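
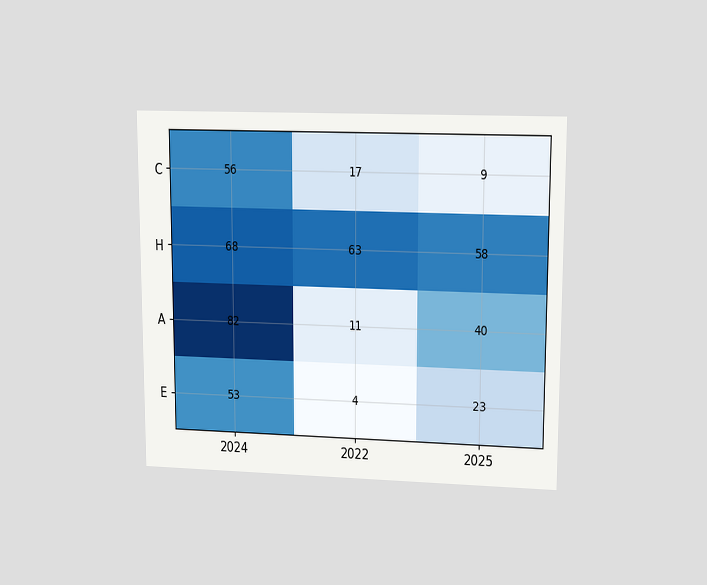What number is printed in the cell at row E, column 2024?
53

The chart is viewed at a slight angle. The (E, 2024) cell reads 53.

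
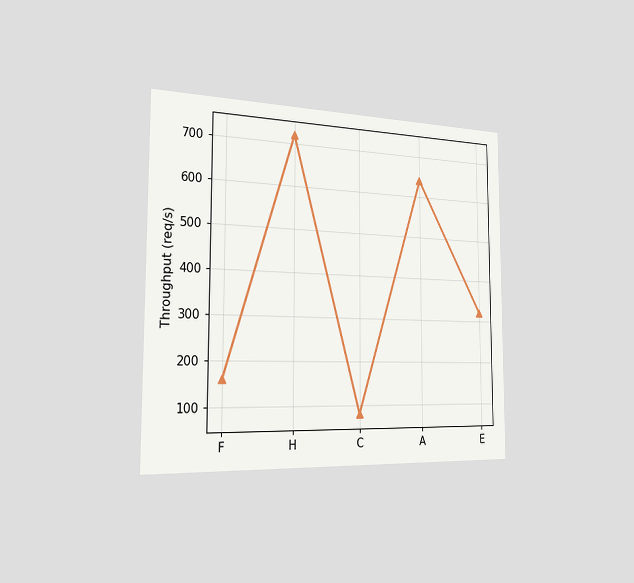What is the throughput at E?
320req/s

The chart is viewed slightly from the left. At E, the line is at 320req/s.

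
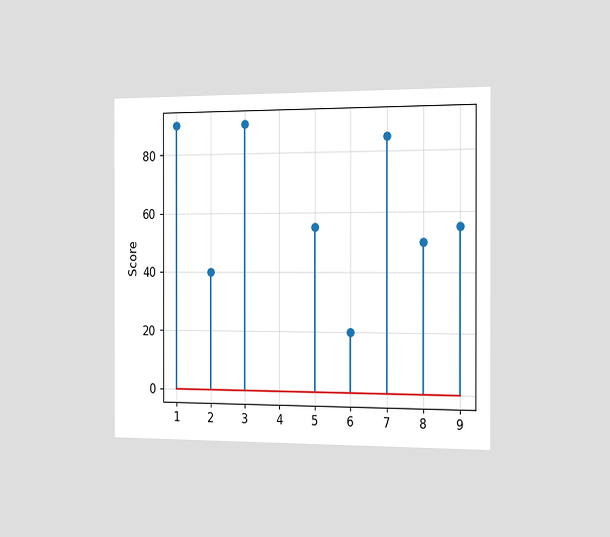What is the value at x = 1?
The chart is viewed slightly from the right. The stem at x=1 reaches 90.

90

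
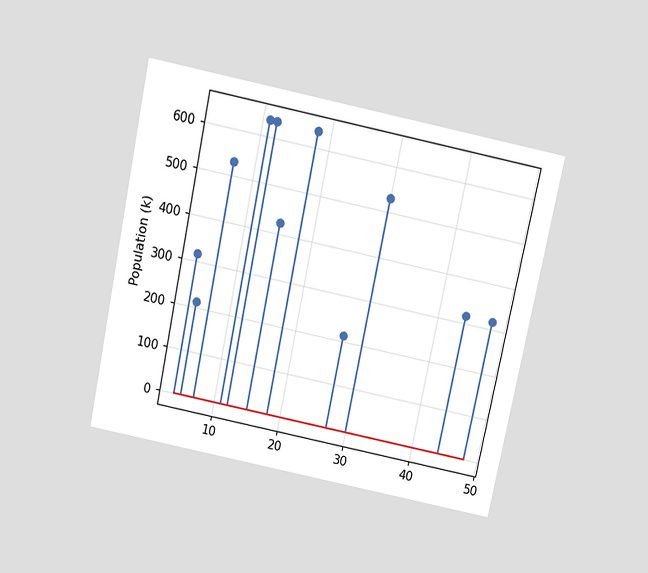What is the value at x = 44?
318k

The chart is tilted about 12° clockwise and viewed slightly from above. The stem at x=44 reaches 318k.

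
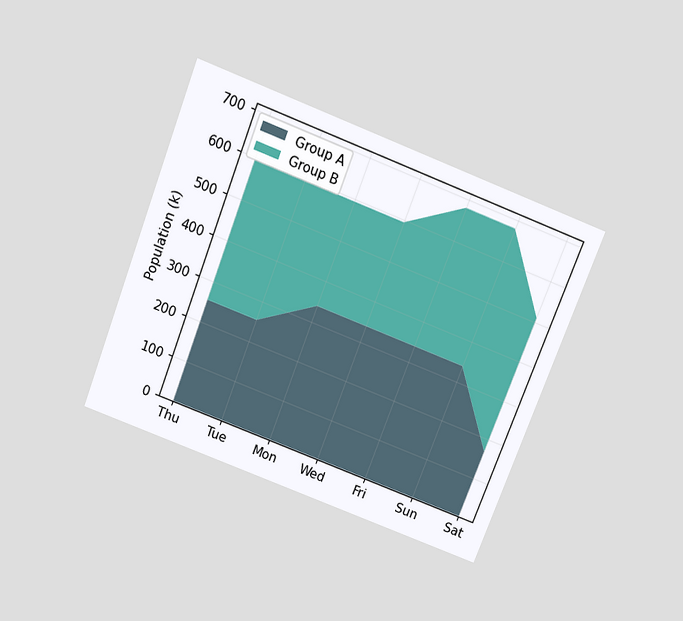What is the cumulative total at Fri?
680k

The chart is tilted about 21° clockwise and viewed slightly from above. The stacked total at Fri reaches 680k.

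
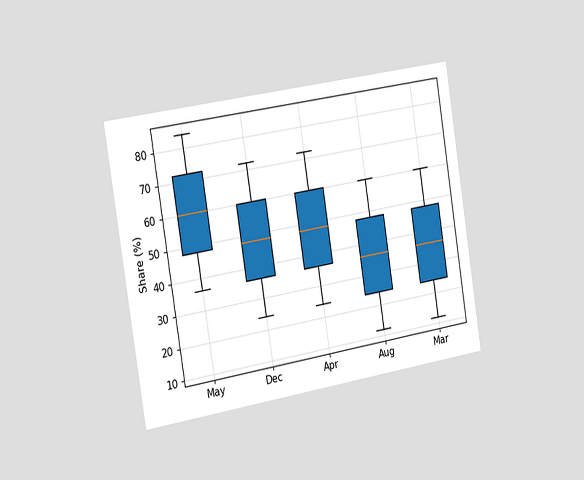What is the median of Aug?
36%

The chart is tilted about 9° counter-clockwise and viewed slightly from the left. The median line in the Aug box sits at 36%.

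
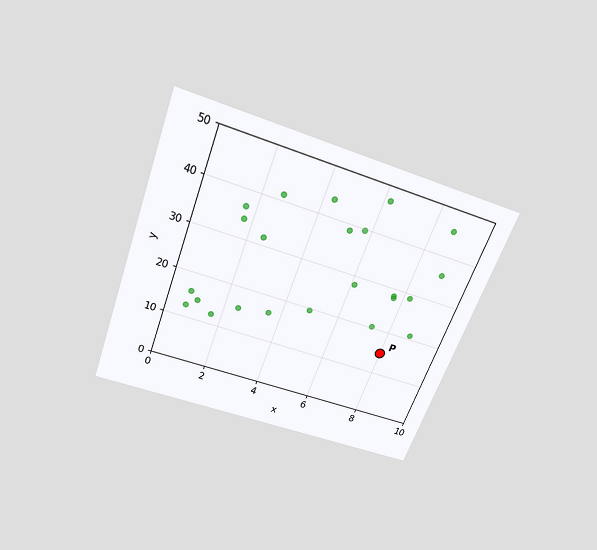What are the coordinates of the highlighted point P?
(8, 15)

The chart is tilted about 20° clockwise and viewed slightly from above. Following the gridlines from P to each axis, P sits at (8, 15).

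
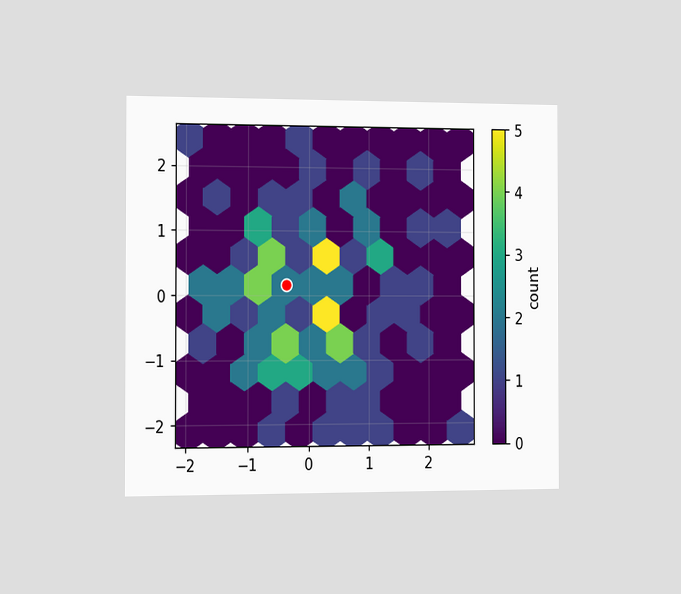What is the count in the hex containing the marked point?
The chart is viewed slightly from the left. The marked hex reads 2 on the colorbar.

2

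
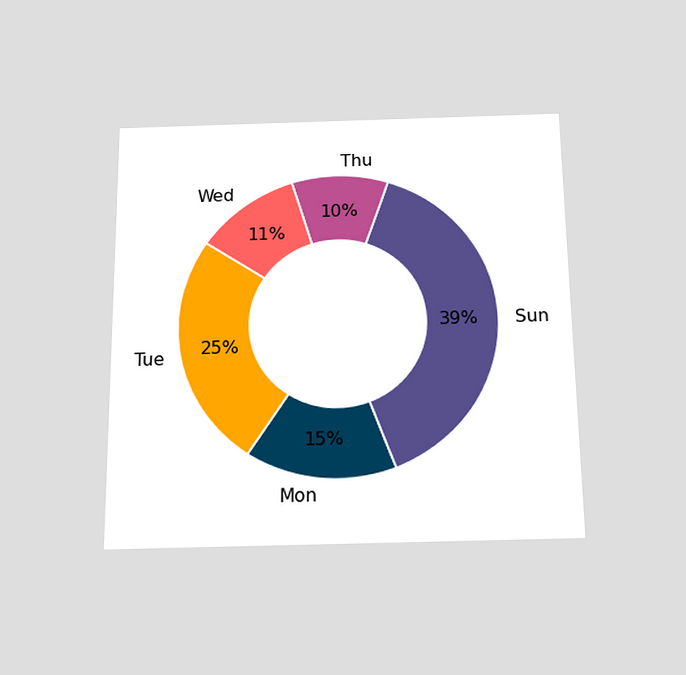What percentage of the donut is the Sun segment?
The chart is viewed slightly from below. The Sun segment takes up 39% of the ring.

39%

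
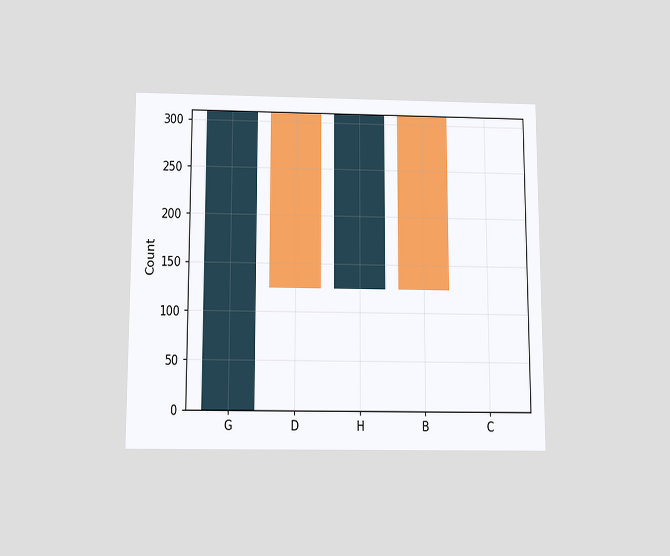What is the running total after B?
124

The chart is viewed slightly from below. After B the running total reaches 124.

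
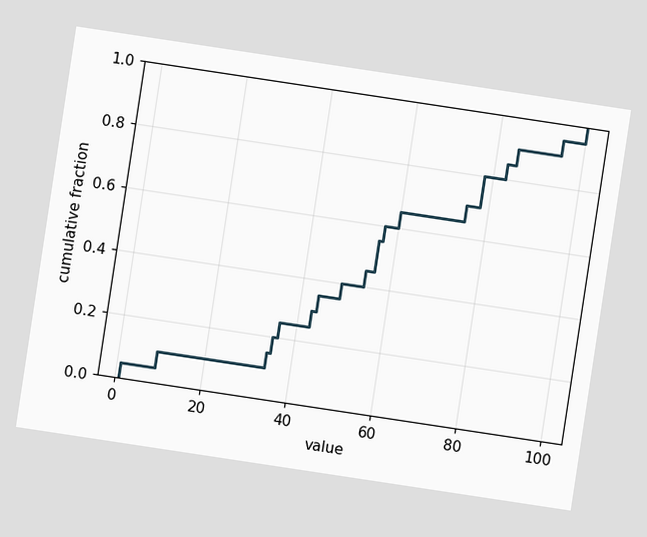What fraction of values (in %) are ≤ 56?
55%

The chart is tilted about 9° clockwise. At x=56 the ECDF step is at 55%.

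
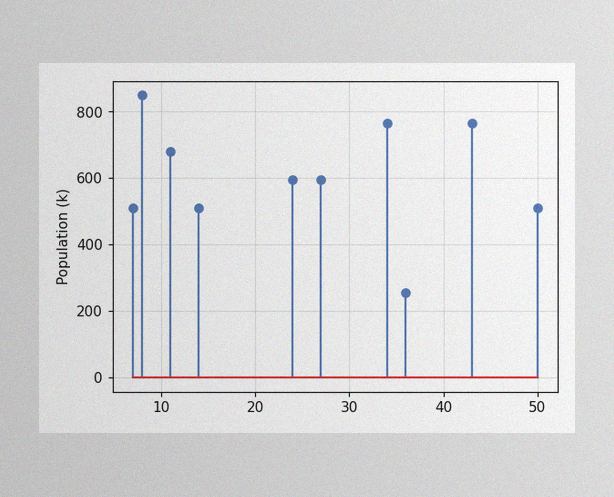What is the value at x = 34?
The image has some photo noise and uneven lighting. The stem at x=34 reaches 765k.

765k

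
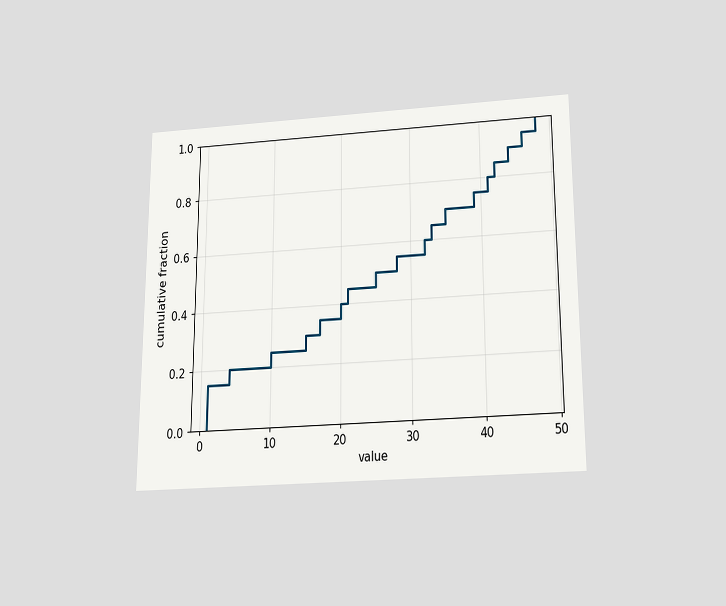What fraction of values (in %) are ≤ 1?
15%

The chart is viewed slightly from below. At x=1 the ECDF step is at 15%.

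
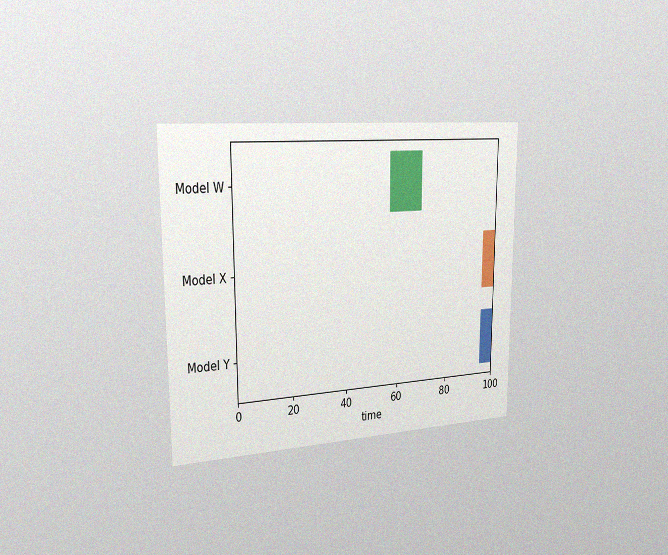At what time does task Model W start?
The chart is viewed slightly from the left, with some photo noise. The Model W bar begins at t=57.

57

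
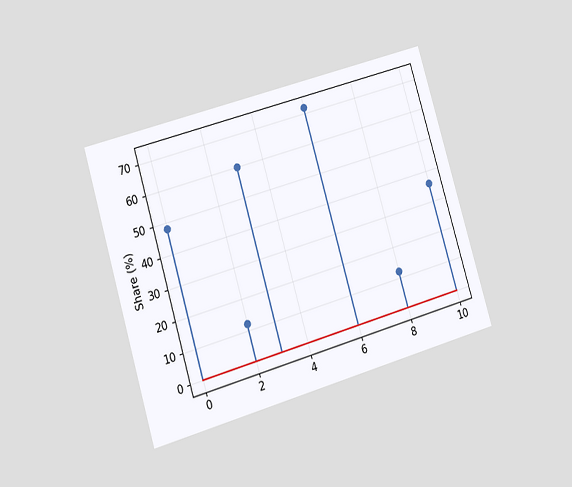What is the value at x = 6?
72%

The chart is tilted about 16° counter-clockwise and viewed at a slight angle. The stem at x=6 reaches 72%.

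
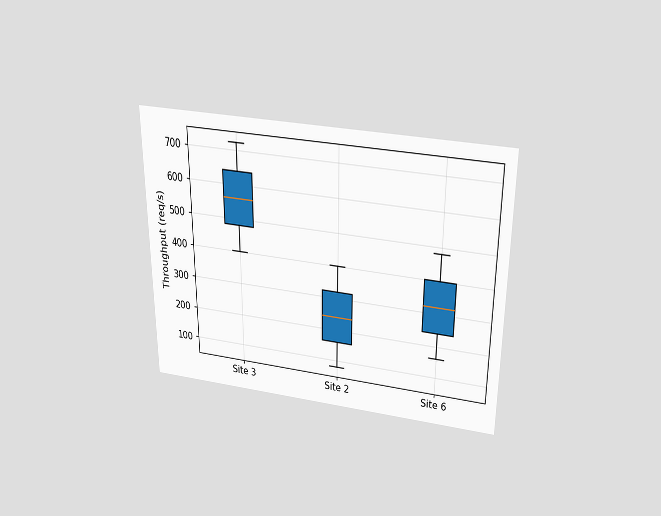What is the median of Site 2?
240req/s

The chart is viewed slightly from above. The median line in the Site 2 box sits at 240req/s.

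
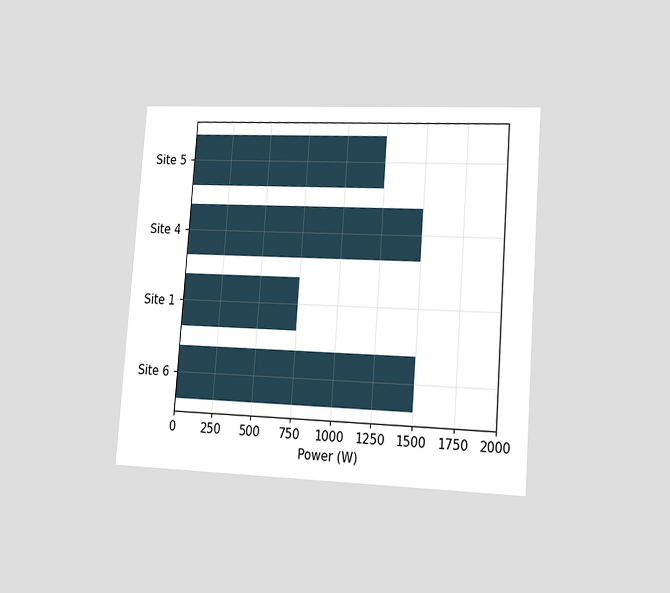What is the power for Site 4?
The chart is tilted about 4° clockwise and viewed slightly from the right. Reading along the chart's x-axis, the Site 4 bar reaches 1500W.

1500W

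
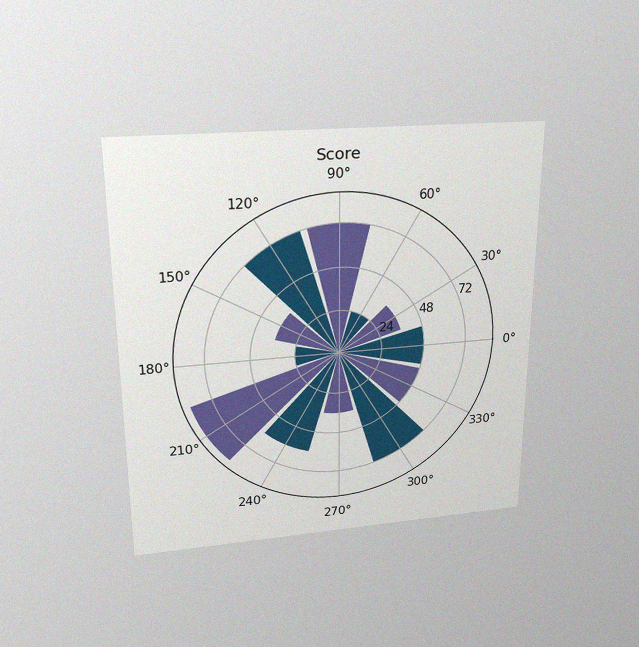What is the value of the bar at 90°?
The chart is viewed slightly from above, with some photo noise. The bar at 90° reaches 72 on the radial axis.

72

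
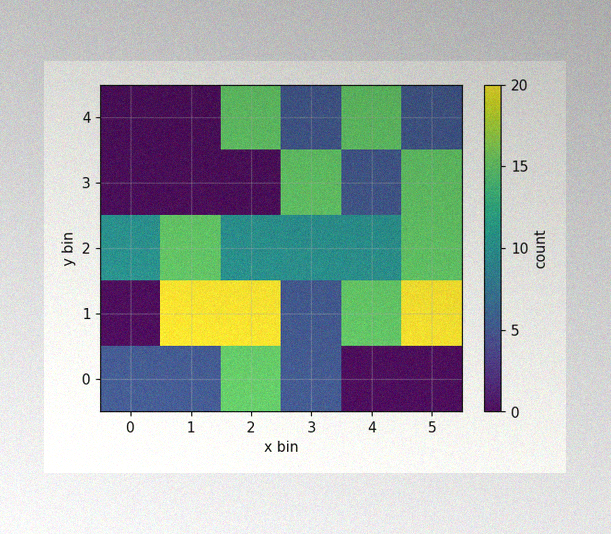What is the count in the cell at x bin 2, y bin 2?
The image has some photo noise and uneven lighting. Matching the cell (2, 2) against the colorbar gives 10.

10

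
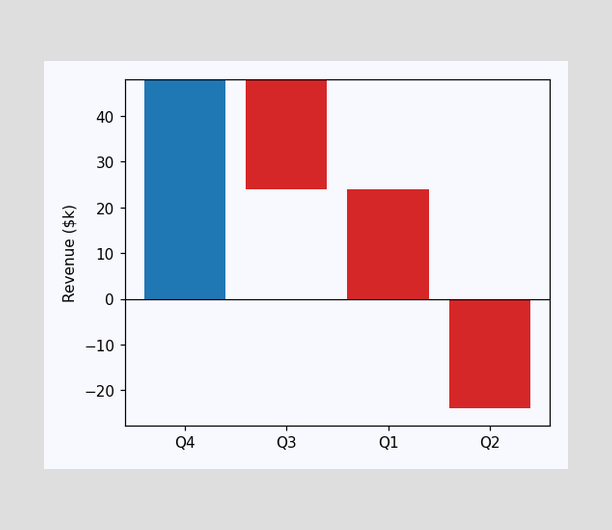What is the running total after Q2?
After Q2 the running total reaches $-24k.

$-24k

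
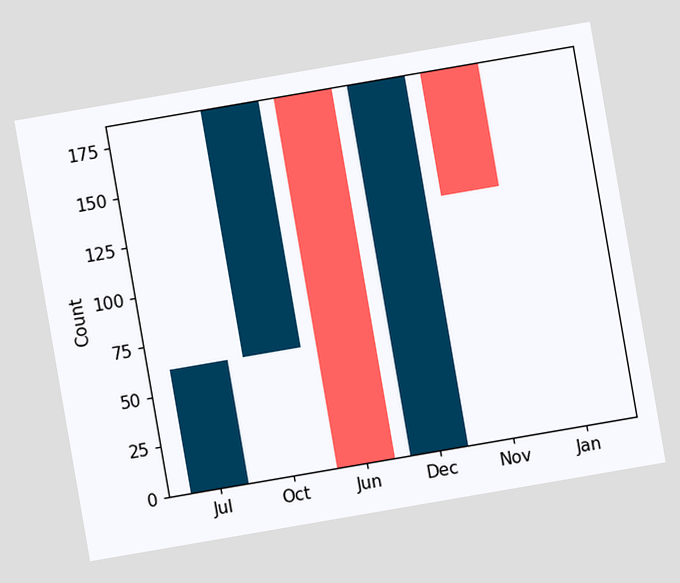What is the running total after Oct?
The chart is tilted about 10° counter-clockwise. After Oct the running total reaches 186.

186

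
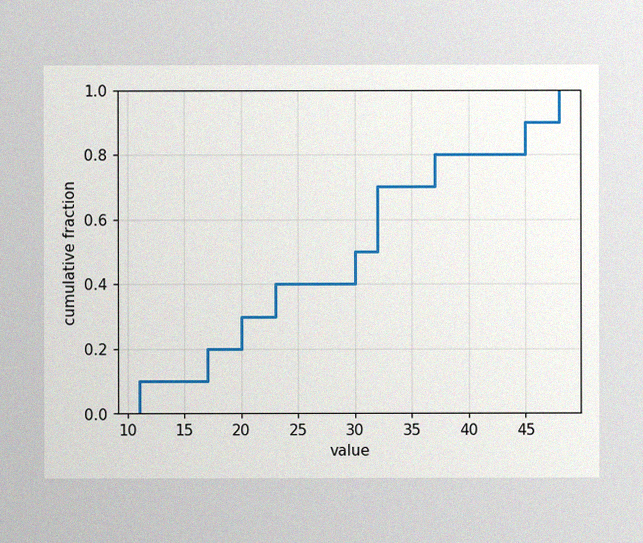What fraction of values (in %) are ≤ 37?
80%

The image has some photo noise and uneven lighting. At x=37 the ECDF step is at 80%.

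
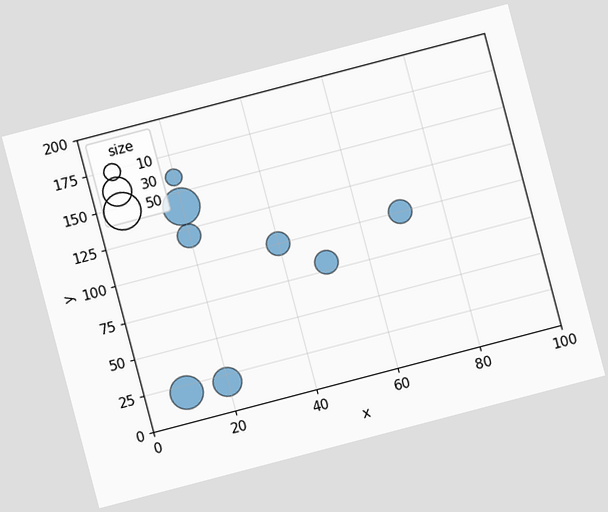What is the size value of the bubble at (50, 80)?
20

The chart is tilted about 15° counter-clockwise. Matching the bubble at (50, 80) against the size legend gives 20.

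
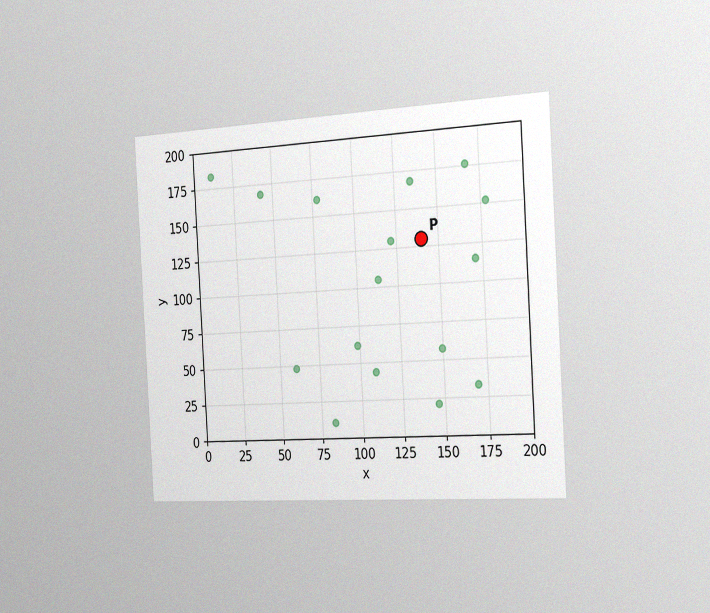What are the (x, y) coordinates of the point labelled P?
The chart is tilted about 3° counter-clockwise and viewed slightly from the right, with some photo noise. Following the gridlines from P to each axis, P sits at (140, 130).

(140, 130)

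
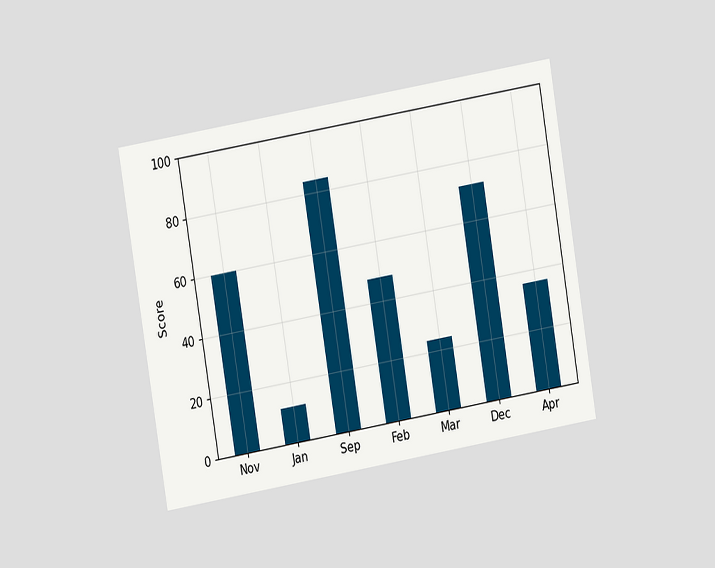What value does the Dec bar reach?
The chart is tilted about 9° counter-clockwise and viewed at a slight angle. Reading along the chart's y-axis, the Dec bar reaches 72.

72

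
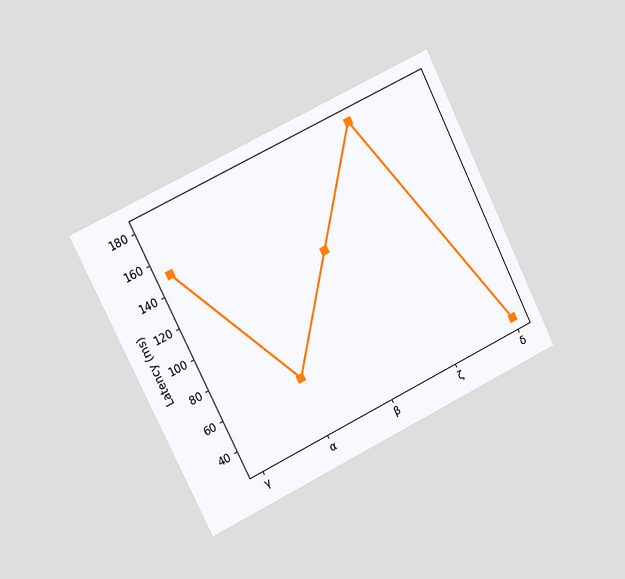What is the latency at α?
The chart is tilted about 26° counter-clockwise and viewed slightly from the left. At α, the line is at 60ms.

60ms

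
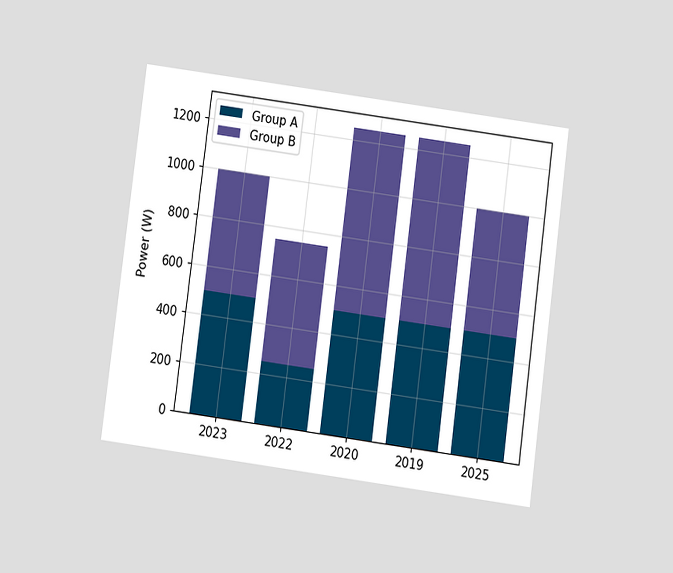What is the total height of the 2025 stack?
The chart is tilted about 8° clockwise and viewed slightly from below. The 2025 stack's top reaches 1000W on the y-axis.

1000W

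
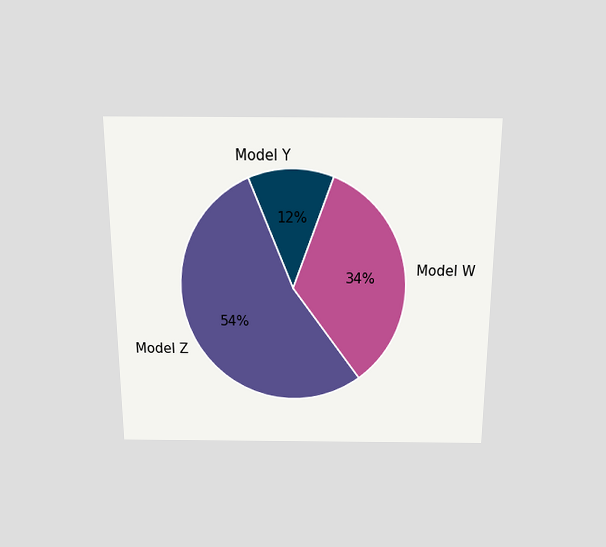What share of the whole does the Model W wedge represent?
The chart is viewed slightly from above. The Model W slice takes up 34% of the pie.

34%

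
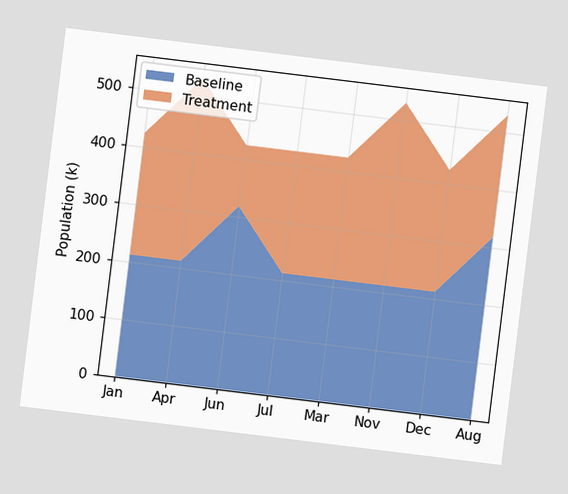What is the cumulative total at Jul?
The chart is tilted about 7° clockwise. The stacked total at Jul reaches 424k.

424k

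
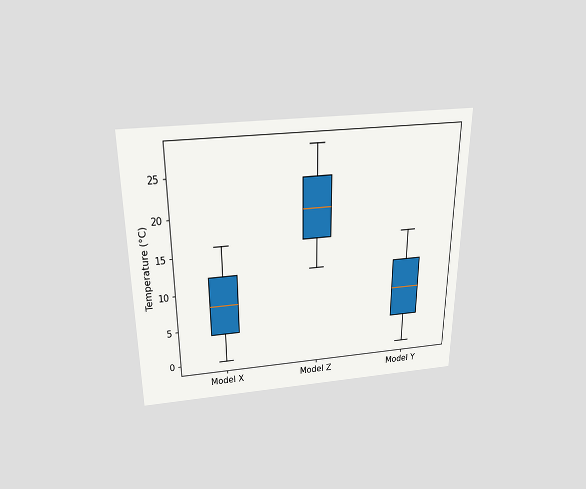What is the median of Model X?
The chart is viewed slightly from above. The median line in the Model X box sits at 8°C.

8°C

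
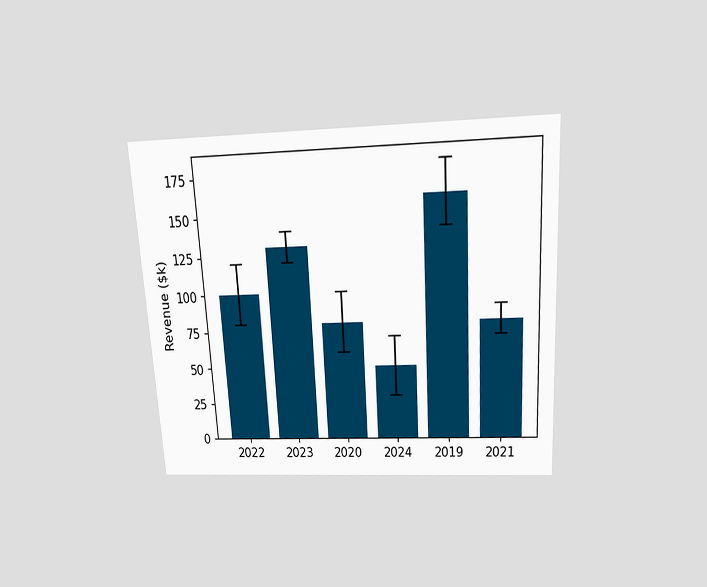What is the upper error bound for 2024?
$70k

The chart is tilted about 3° counter-clockwise and viewed slightly from above. The 2024 bar's upper whisker reaches $70k.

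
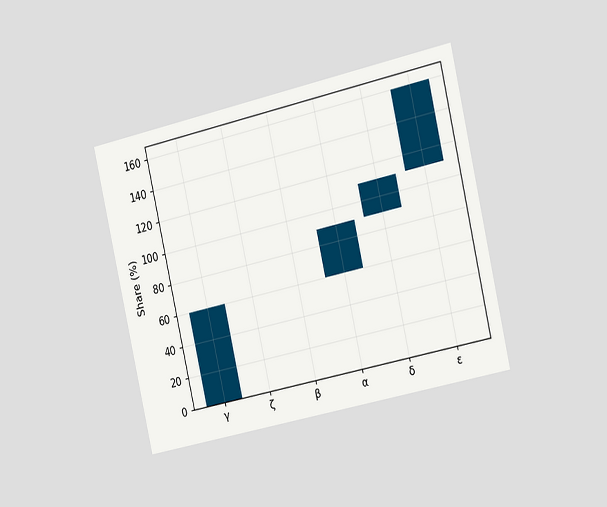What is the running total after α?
The chart is tilted about 13° counter-clockwise and viewed slightly from the right. After α the running total reaches 90%.

90%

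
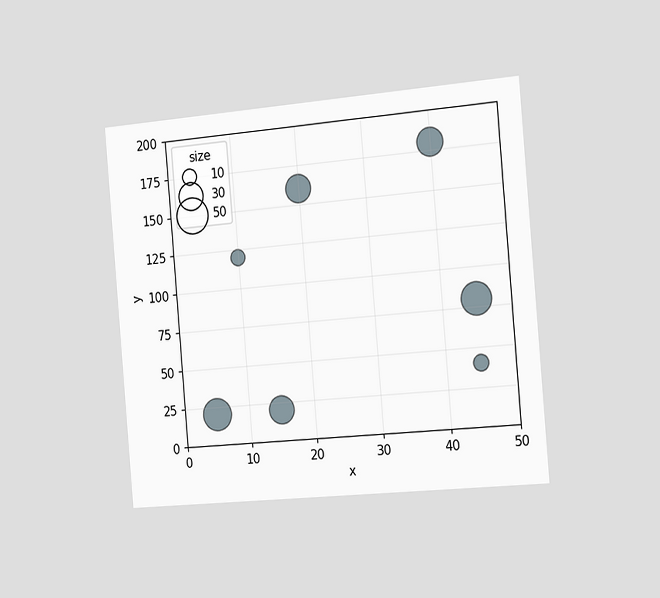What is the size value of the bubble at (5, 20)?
The chart is tilted about 5° counter-clockwise and viewed slightly from the right. Matching the bubble at (5, 20) against the size legend gives 40.

40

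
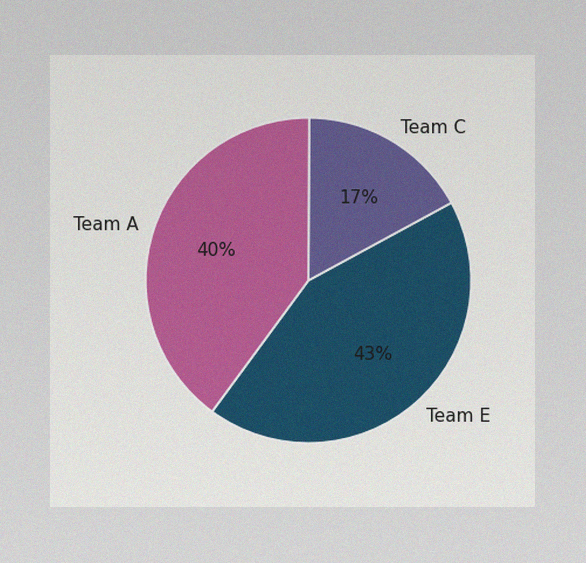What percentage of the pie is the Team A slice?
40%

The image has some photo noise and uneven lighting. The Team A slice takes up 40% of the pie.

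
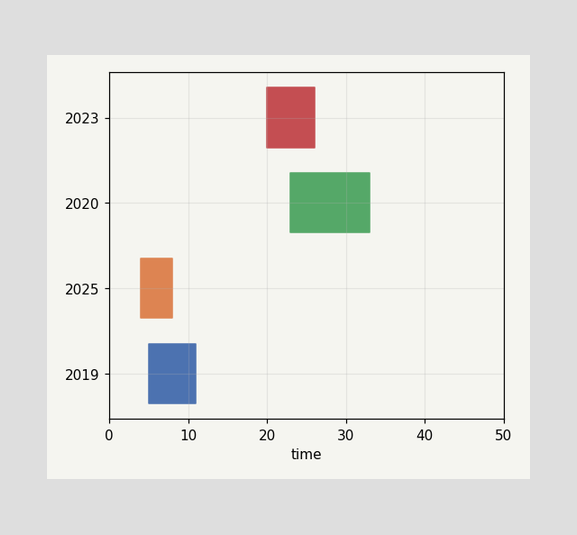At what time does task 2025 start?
The 2025 bar begins at t=4.

4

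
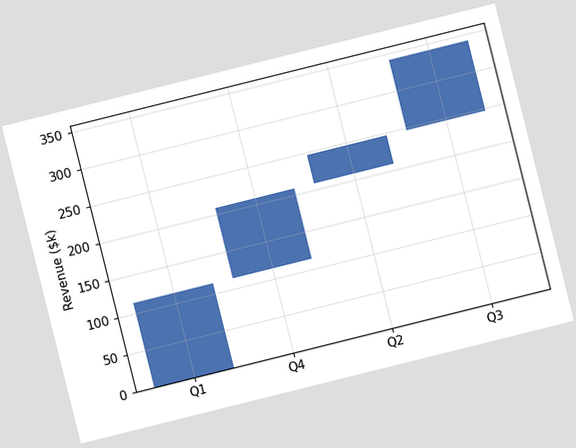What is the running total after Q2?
$247k

The chart is tilted about 14° counter-clockwise. After Q2 the running total reaches $247k.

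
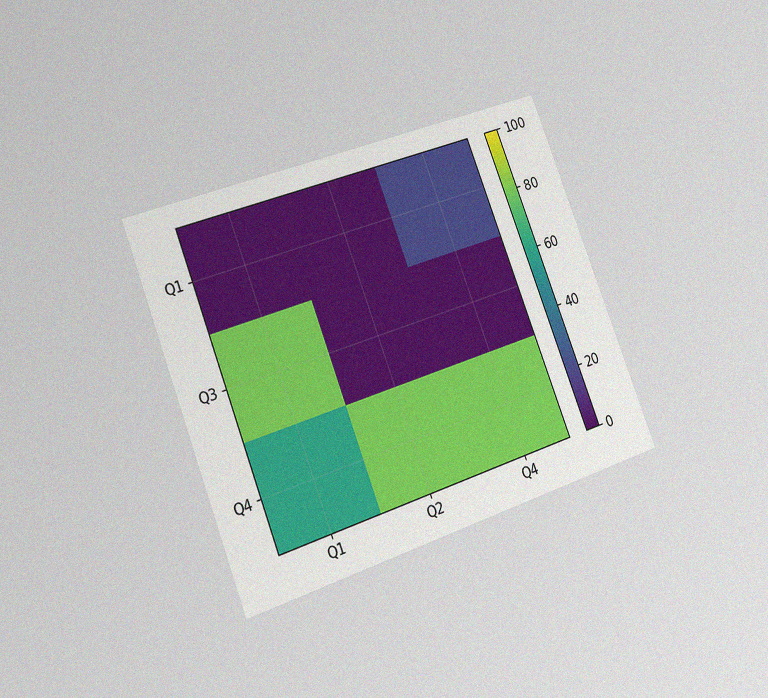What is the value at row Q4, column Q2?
80

The chart is tilted about 21° counter-clockwise and viewed slightly from the left, with some photo noise. Matching cell (Q4, Q2) against the colorbar gives 80.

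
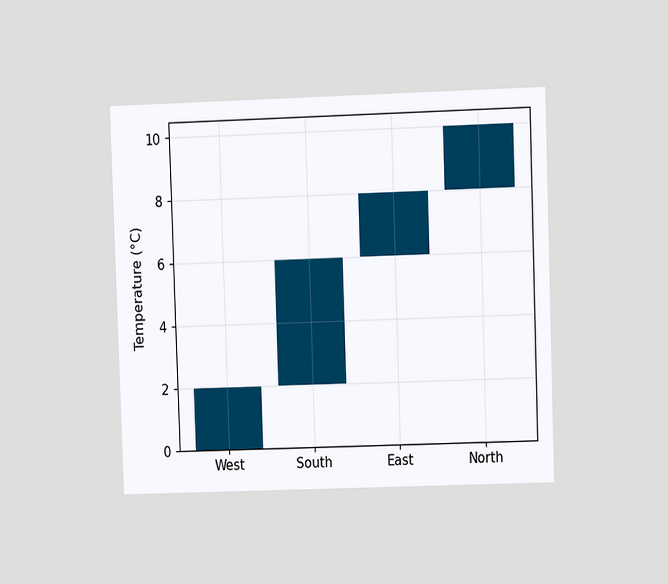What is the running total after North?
The chart is viewed at a slight angle. After North the running total reaches 10°C.

10°C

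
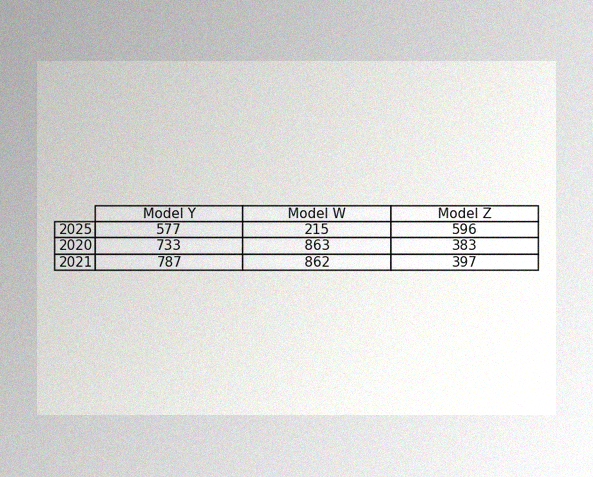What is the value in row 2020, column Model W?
The image has some photo noise and uneven lighting. The (2020, Model W) cell reads 863.

863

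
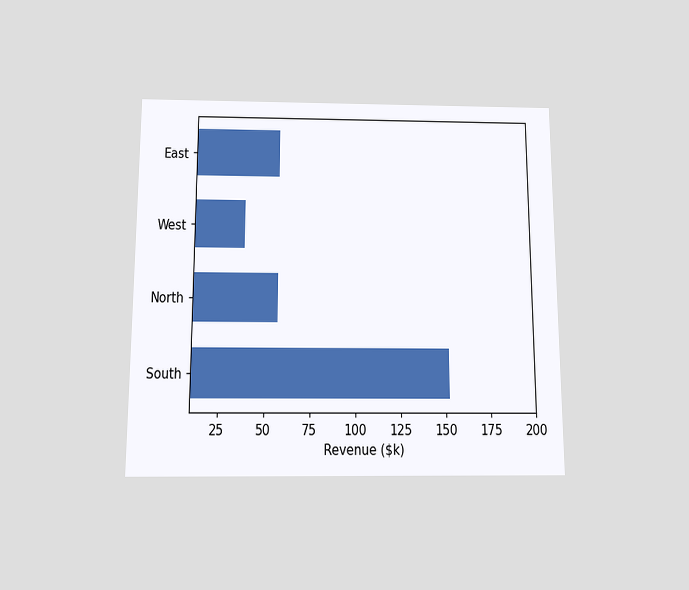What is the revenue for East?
The chart is viewed slightly from below. Reading along the chart's x-axis, the East bar reaches $57k.

$57k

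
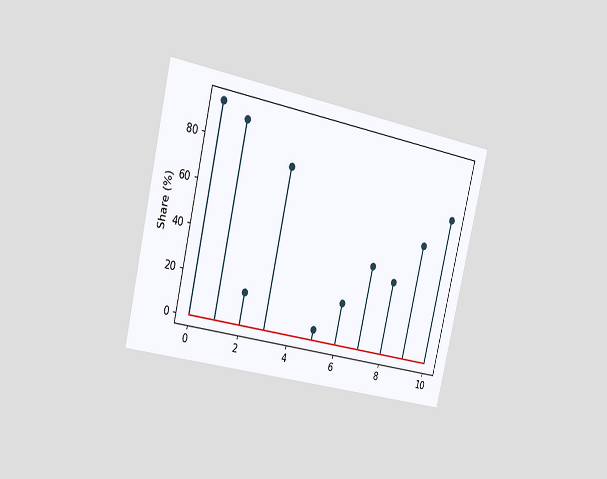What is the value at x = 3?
75%

The chart is tilted about 13° clockwise and viewed slightly from the left. The stem at x=3 reaches 75%.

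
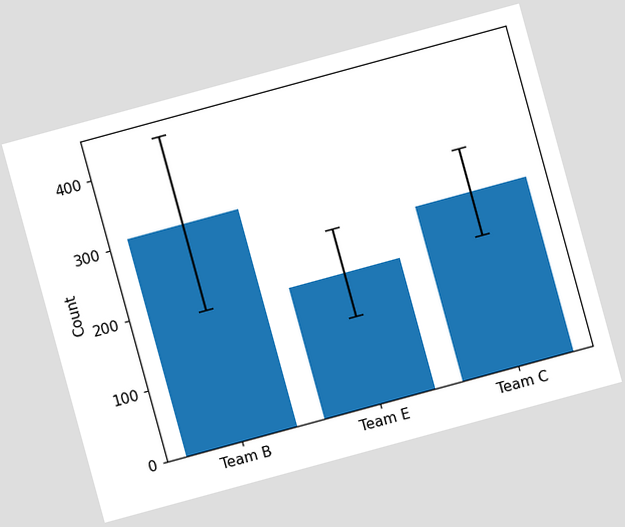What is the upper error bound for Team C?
The chart is tilted about 15° counter-clockwise. The Team C bar's upper whisker reaches 310.

310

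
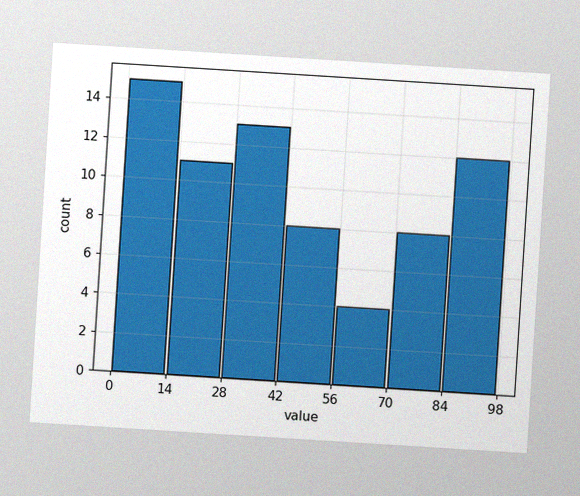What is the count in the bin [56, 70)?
The chart is tilted about 4° clockwise, with some photo noise. The [56, 70) bin has height 4.

4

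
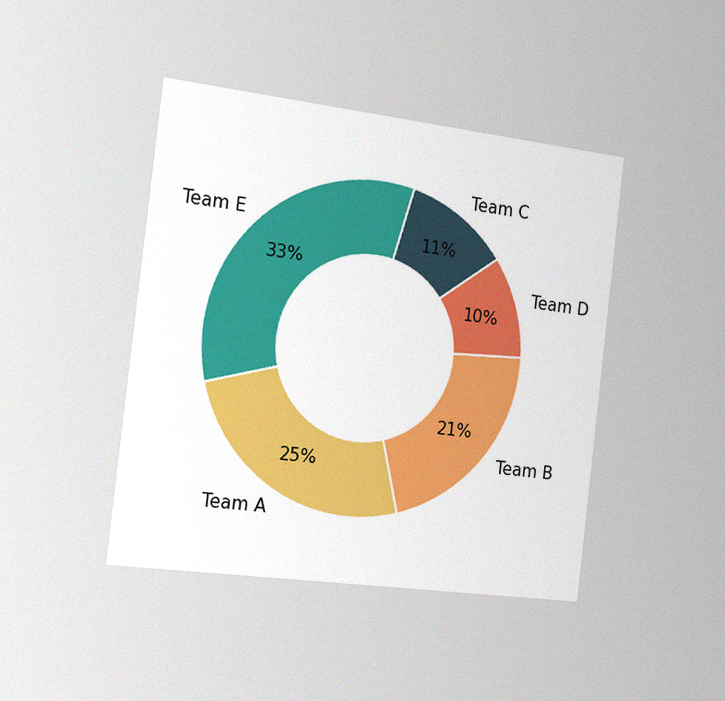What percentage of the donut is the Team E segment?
33%

The chart is tilted about 7° clockwise and viewed slightly from the left, with some photo noise. The Team E segment takes up 33% of the ring.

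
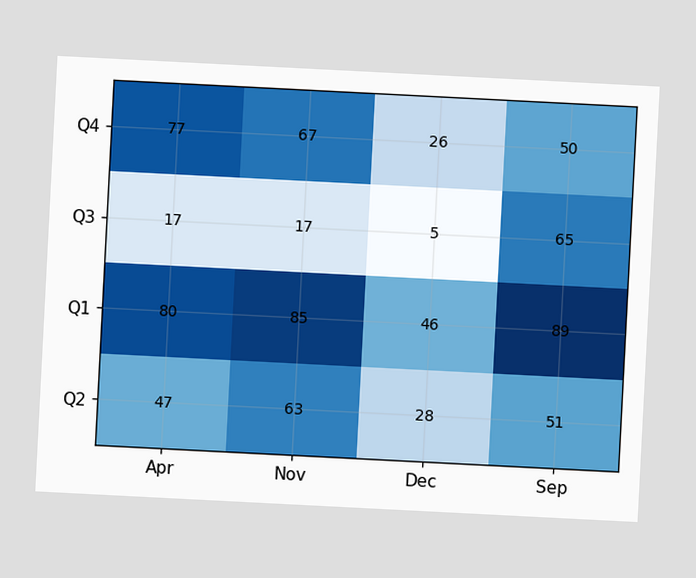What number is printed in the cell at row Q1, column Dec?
46

The chart is tilted about 3° clockwise. The (Q1, Dec) cell reads 46.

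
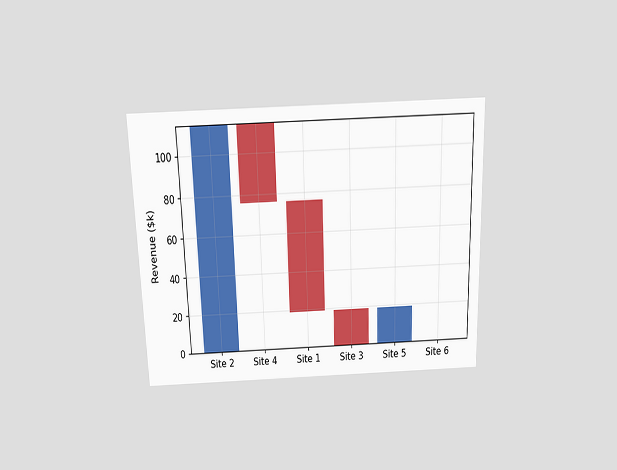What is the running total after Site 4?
$76k

The chart is viewed slightly from above. After Site 4 the running total reaches $76k.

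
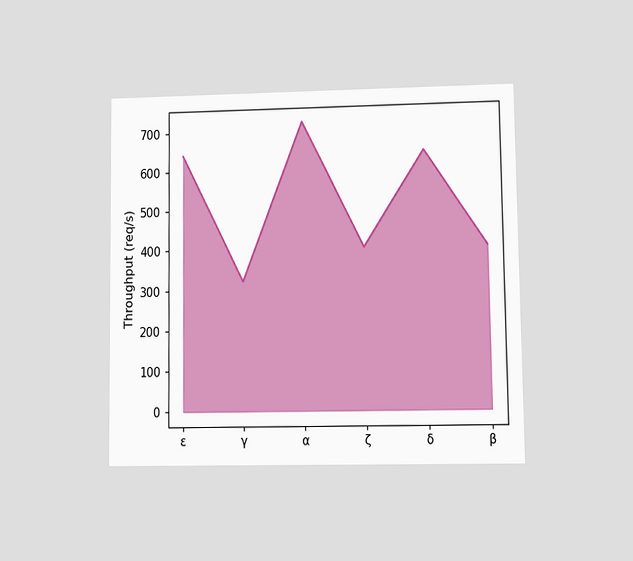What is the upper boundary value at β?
The chart is viewed at a slight angle. At β the upper boundary is at 400req/s.

400req/s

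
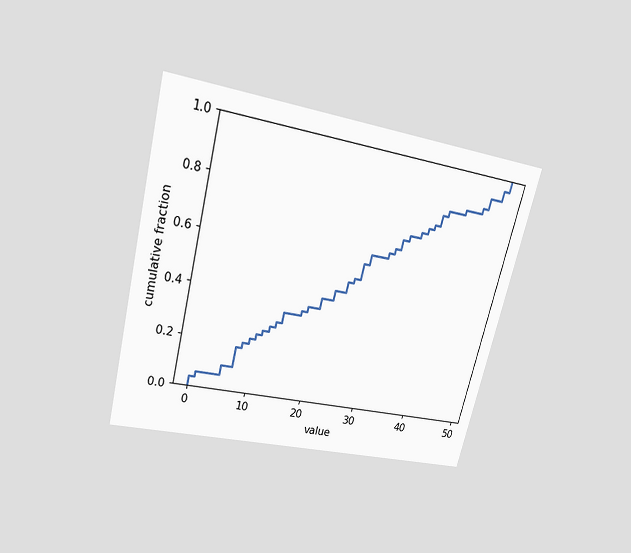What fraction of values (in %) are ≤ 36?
76%

The chart is tilted about 14° clockwise and viewed slightly from above. At x=36 the ECDF step is at 76%.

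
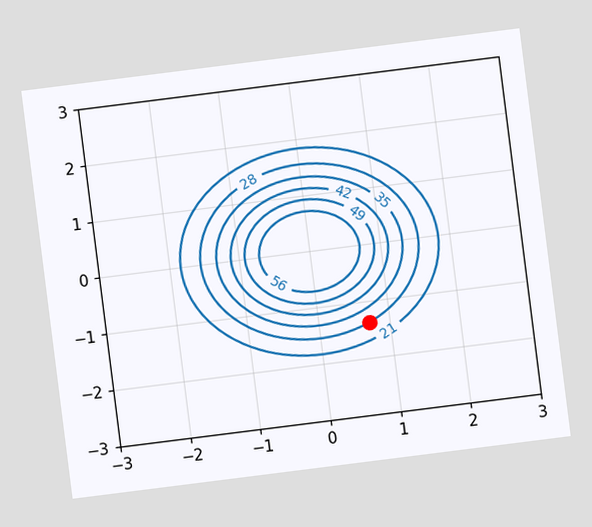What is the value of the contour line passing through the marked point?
28

The chart is tilted about 7° counter-clockwise. The marked point sits on the contour labelled 28.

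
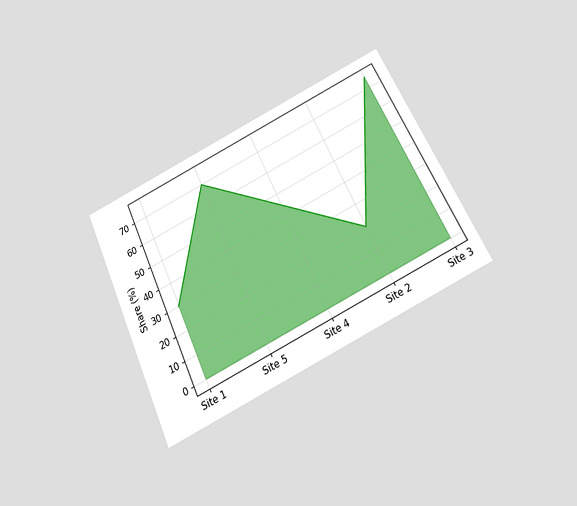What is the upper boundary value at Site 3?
75%

The chart is tilted about 26° counter-clockwise and viewed slightly from below. At Site 3 the upper boundary is at 75%.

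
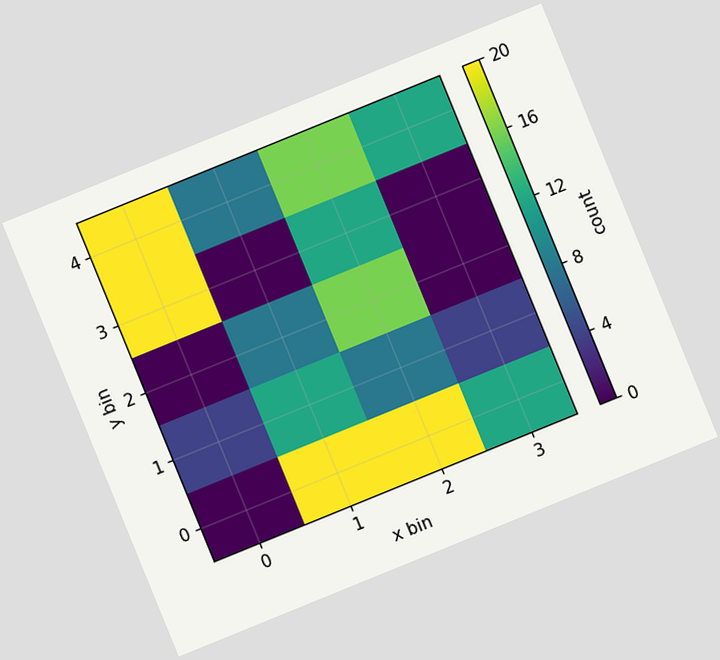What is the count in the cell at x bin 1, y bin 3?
The chart is tilted about 22° counter-clockwise. Matching the cell (1, 3) against the colorbar gives 0.

0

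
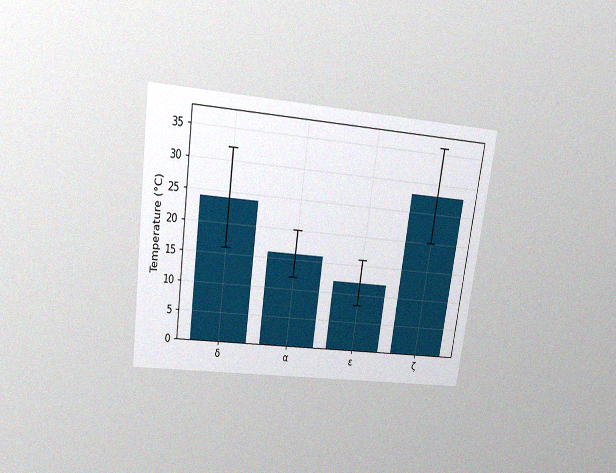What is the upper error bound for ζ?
36°C

The chart is tilted about 8° clockwise and viewed slightly from above, with some photo noise. The ζ bar's upper whisker reaches 36°C.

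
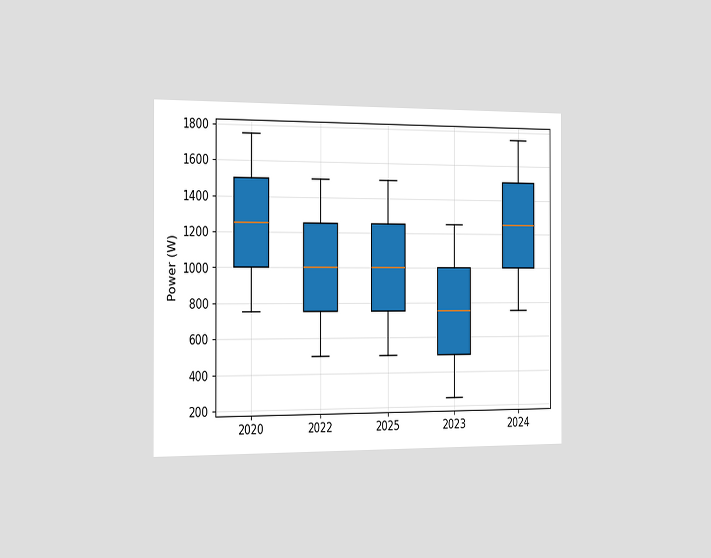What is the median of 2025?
The chart is viewed slightly from the left. The median line in the 2025 box sits at 1000W.

1000W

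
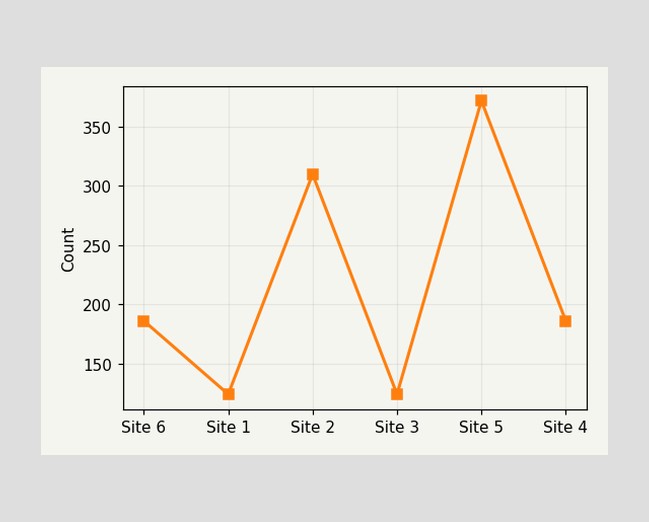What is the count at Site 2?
310

At Site 2, the line is at 310.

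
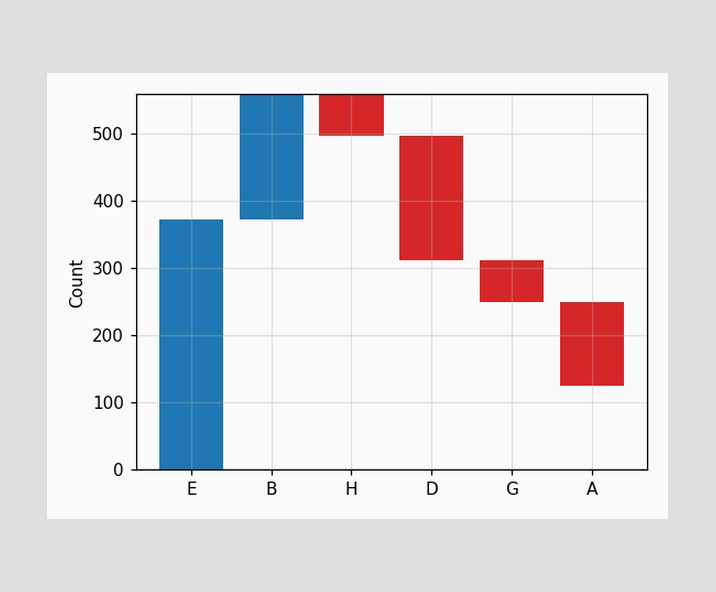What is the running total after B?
After B the running total reaches 558.

558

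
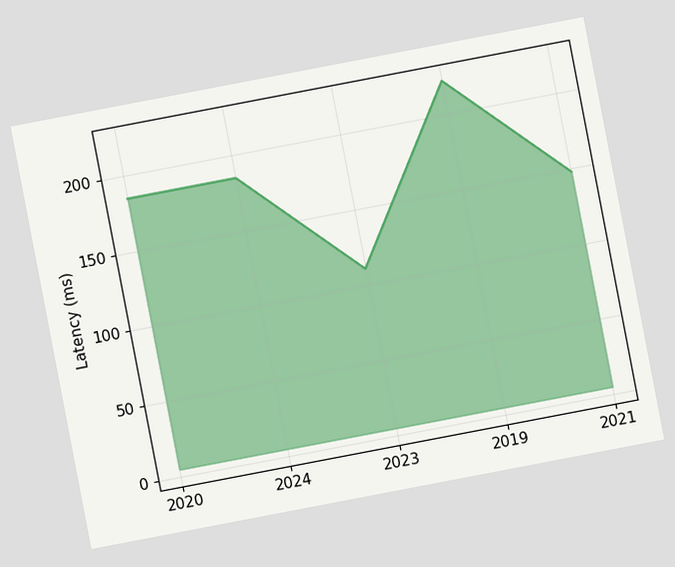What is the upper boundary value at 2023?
111ms

The chart is tilted about 11° counter-clockwise. At 2023 the upper boundary is at 111ms.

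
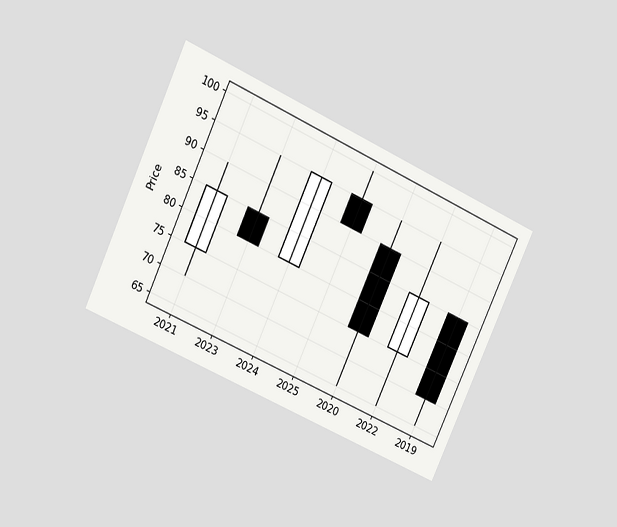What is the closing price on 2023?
The chart is tilted about 25° clockwise and viewed at a slight angle. The 2023 candle closes at 80.

80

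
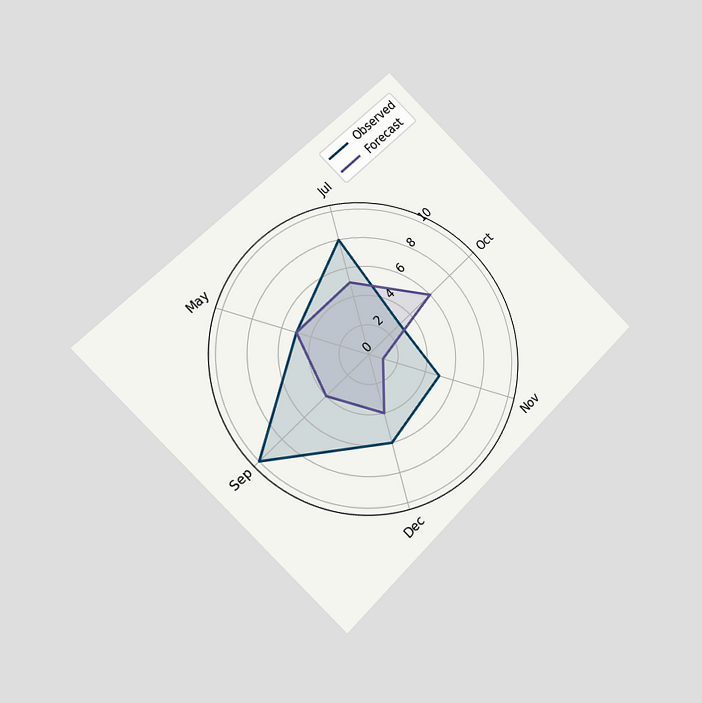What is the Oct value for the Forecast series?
The chart is tilted about 45° counter-clockwise and viewed at a slight angle. On the Oct axis, Forecast reaches 6.

6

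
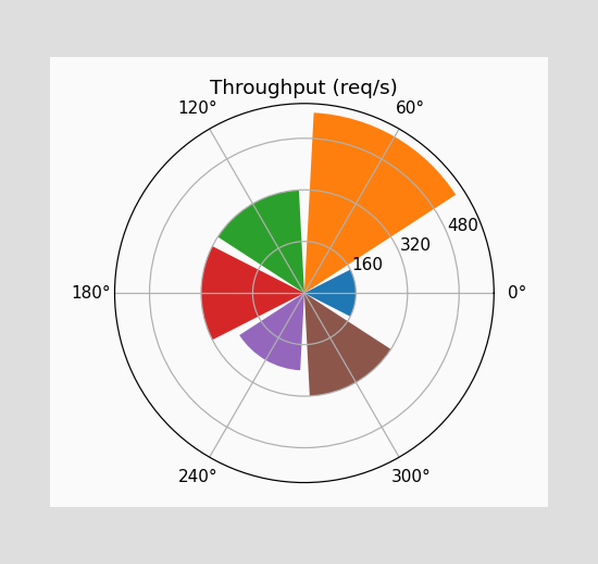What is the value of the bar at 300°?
The bar at 300° reaches 320req/s on the radial axis.

320req/s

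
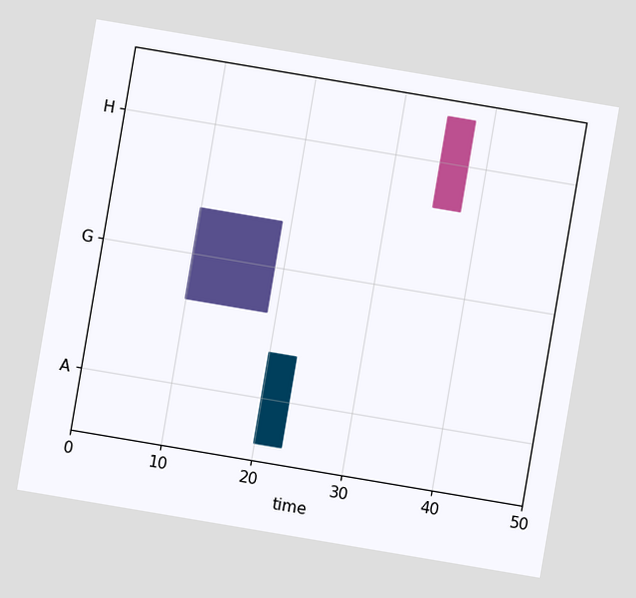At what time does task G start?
10

The chart is tilted about 10° clockwise. The G bar begins at t=10.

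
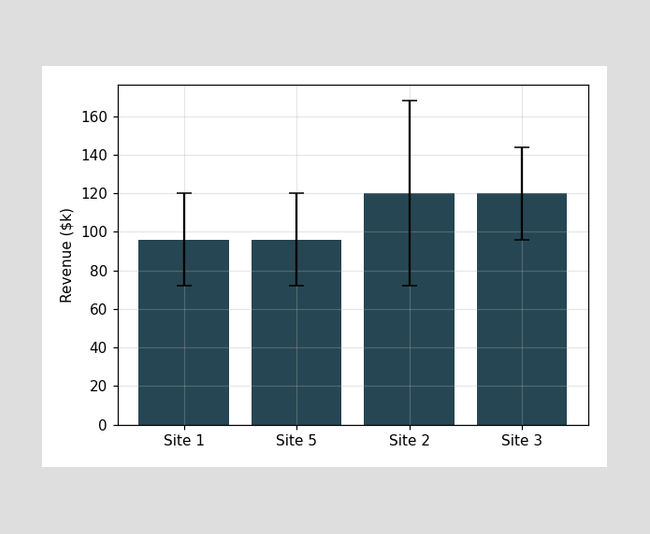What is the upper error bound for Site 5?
$120k

The Site 5 bar's upper whisker reaches $120k.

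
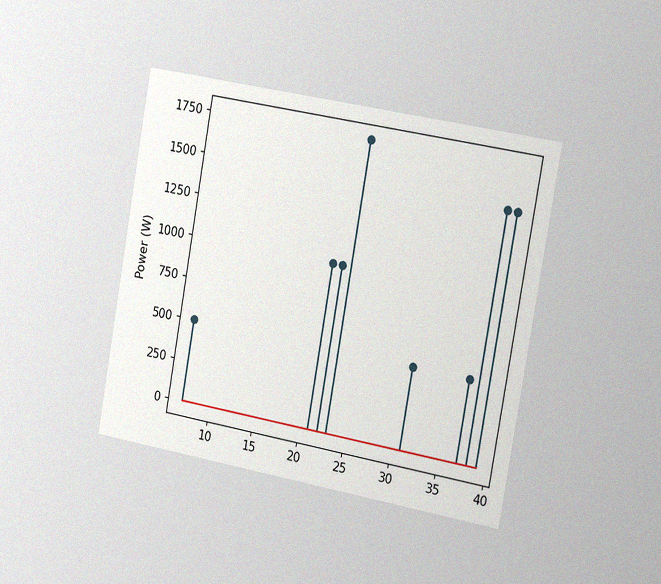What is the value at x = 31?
500W

The chart is tilted about 10° clockwise and viewed slightly from the right, with some photo noise. The stem at x=31 reaches 500W.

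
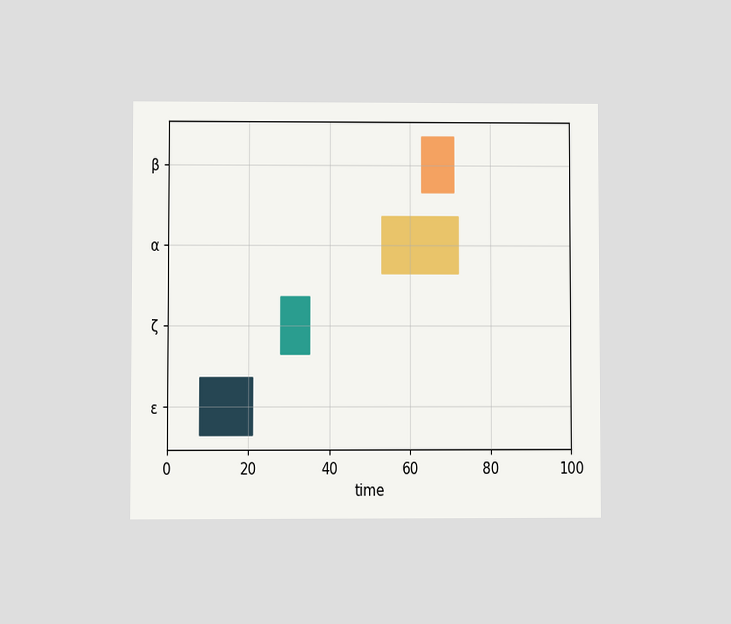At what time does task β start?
The chart is viewed at a slight angle. The β bar begins at t=63.

63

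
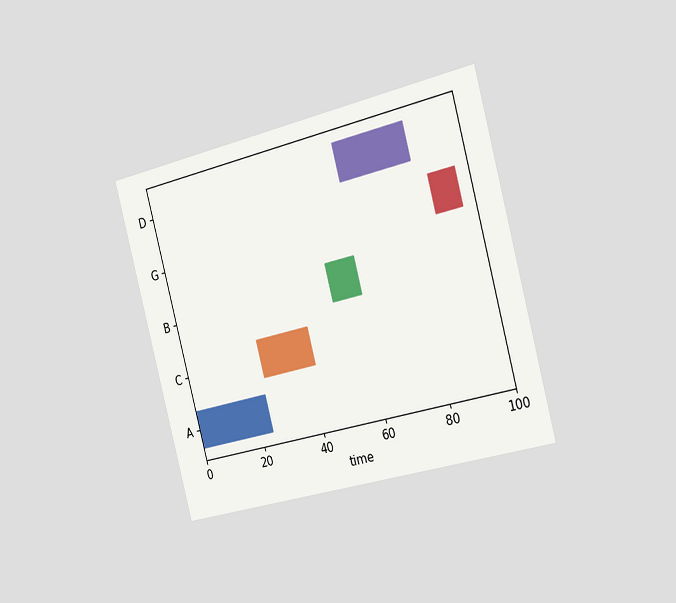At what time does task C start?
25

The chart is tilted about 15° counter-clockwise and viewed slightly from the right. The C bar begins at t=25.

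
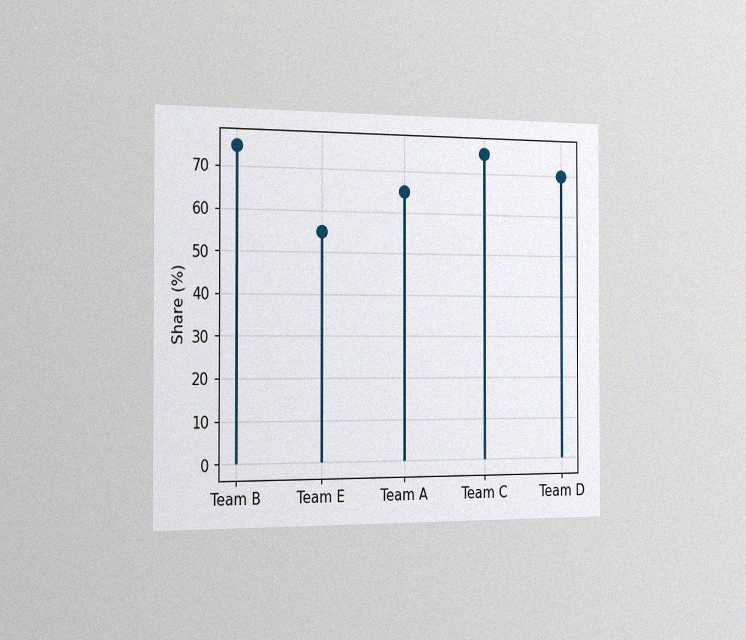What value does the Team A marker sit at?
65%

The chart is viewed slightly from the left, with some photo noise. The Team A marker sits at 65%.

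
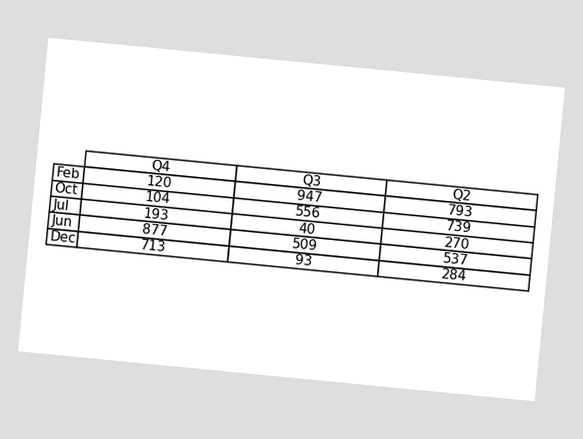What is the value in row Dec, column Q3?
93

The chart is tilted about 6° clockwise. The (Dec, Q3) cell reads 93.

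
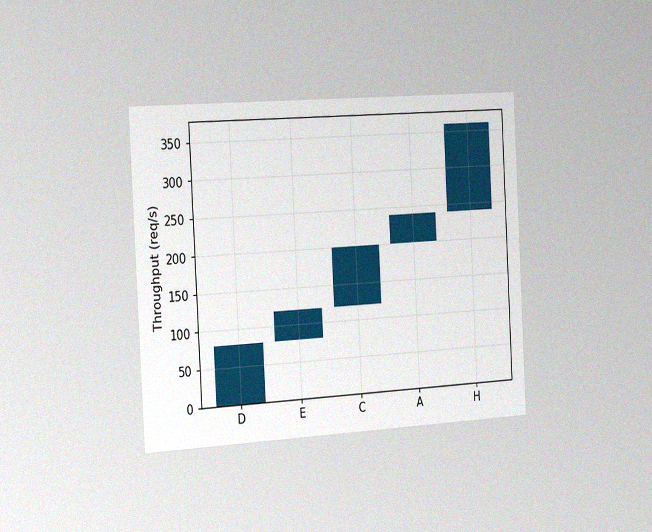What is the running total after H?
The chart is tilted about 3° counter-clockwise and viewed slightly from the left, with some photo noise. After H the running total reaches 360req/s.

360req/s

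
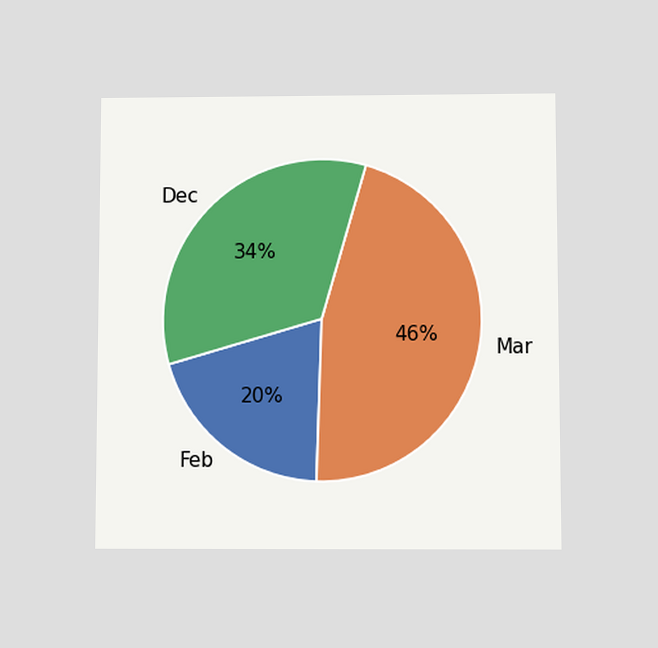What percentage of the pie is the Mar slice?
46%

The chart is viewed slightly from below. The Mar slice takes up 46% of the pie.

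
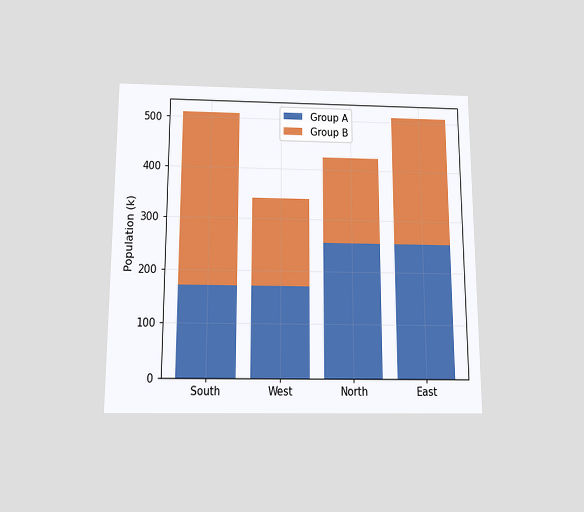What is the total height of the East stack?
510k

The chart is viewed slightly from below. The East stack's top reaches 510k on the y-axis.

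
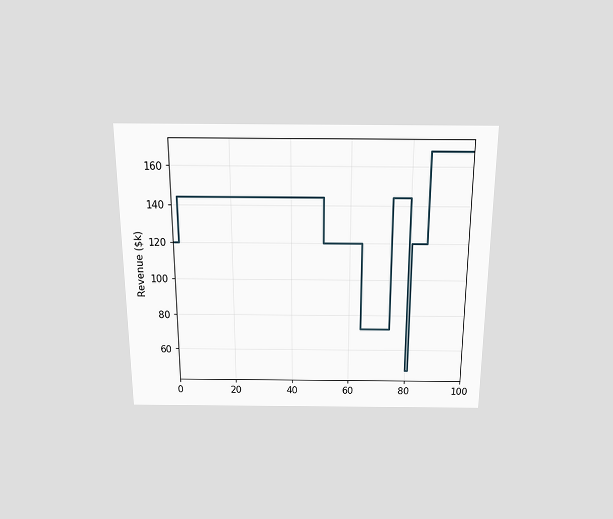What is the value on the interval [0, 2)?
$120k

The chart is viewed slightly from above. On [0, 2) the step sits at $120k.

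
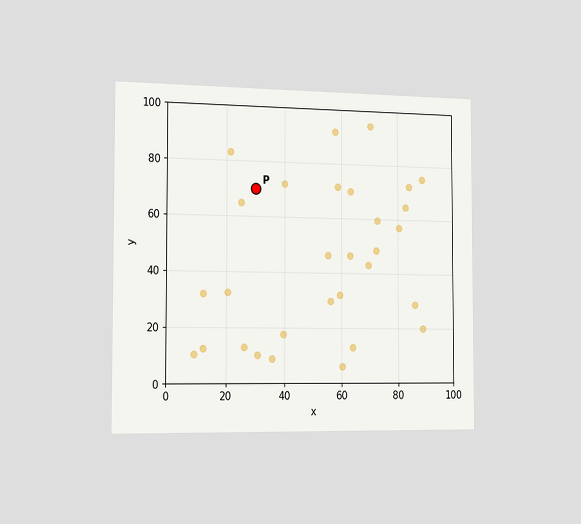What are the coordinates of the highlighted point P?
(30, 70)

The chart is viewed slightly from the left. Following the gridlines from P to each axis, P sits at (30, 70).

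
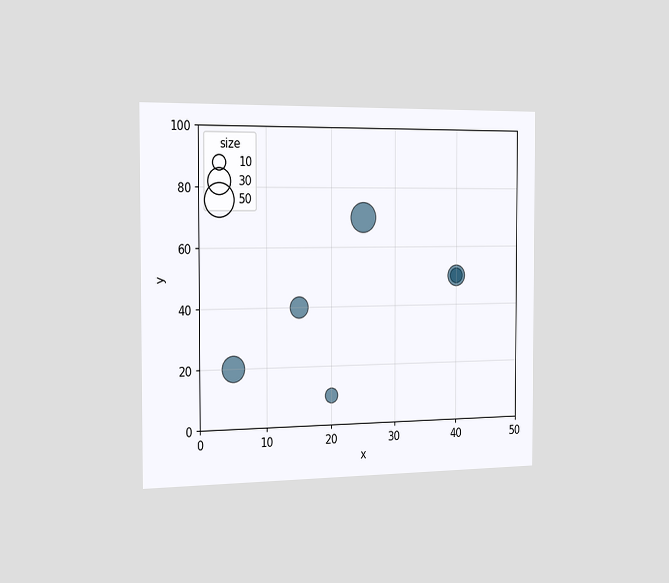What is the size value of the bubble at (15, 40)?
The chart is viewed slightly from the left. Matching the bubble at (15, 40) against the size legend gives 20.

20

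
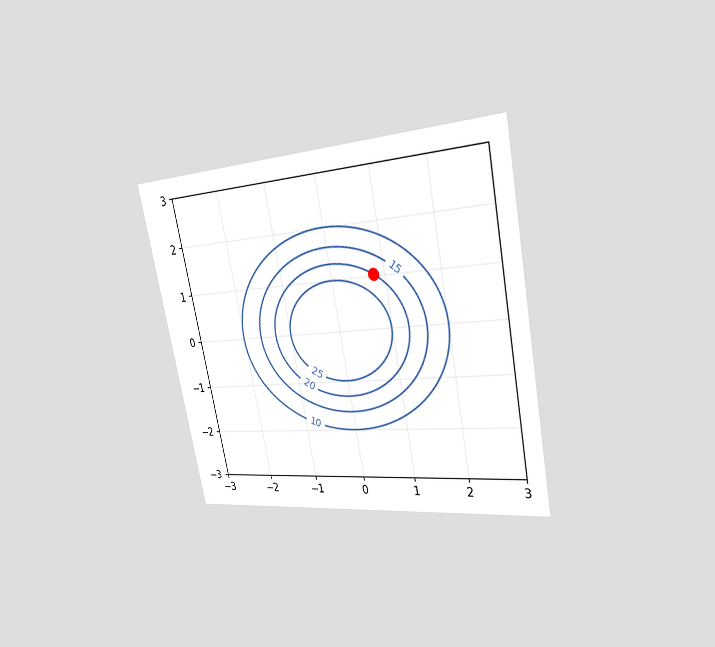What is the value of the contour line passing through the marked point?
The chart is tilted about 11° counter-clockwise and viewed slightly from the right. The marked point sits on the contour labelled 20.

20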